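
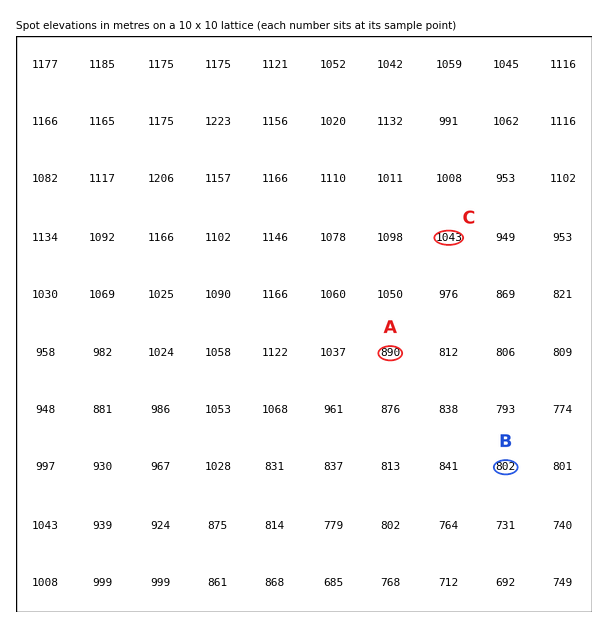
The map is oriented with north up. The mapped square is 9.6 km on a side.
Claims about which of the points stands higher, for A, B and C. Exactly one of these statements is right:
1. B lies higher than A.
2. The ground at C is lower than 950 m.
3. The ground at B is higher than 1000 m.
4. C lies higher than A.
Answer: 4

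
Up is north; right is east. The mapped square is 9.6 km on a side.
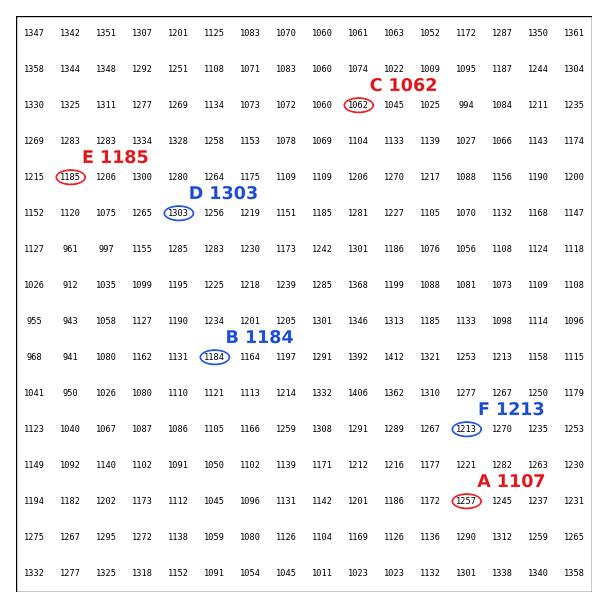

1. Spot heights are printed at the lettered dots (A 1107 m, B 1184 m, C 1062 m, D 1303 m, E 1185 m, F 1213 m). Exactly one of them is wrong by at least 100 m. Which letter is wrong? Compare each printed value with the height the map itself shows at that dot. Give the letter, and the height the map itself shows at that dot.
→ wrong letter A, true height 1257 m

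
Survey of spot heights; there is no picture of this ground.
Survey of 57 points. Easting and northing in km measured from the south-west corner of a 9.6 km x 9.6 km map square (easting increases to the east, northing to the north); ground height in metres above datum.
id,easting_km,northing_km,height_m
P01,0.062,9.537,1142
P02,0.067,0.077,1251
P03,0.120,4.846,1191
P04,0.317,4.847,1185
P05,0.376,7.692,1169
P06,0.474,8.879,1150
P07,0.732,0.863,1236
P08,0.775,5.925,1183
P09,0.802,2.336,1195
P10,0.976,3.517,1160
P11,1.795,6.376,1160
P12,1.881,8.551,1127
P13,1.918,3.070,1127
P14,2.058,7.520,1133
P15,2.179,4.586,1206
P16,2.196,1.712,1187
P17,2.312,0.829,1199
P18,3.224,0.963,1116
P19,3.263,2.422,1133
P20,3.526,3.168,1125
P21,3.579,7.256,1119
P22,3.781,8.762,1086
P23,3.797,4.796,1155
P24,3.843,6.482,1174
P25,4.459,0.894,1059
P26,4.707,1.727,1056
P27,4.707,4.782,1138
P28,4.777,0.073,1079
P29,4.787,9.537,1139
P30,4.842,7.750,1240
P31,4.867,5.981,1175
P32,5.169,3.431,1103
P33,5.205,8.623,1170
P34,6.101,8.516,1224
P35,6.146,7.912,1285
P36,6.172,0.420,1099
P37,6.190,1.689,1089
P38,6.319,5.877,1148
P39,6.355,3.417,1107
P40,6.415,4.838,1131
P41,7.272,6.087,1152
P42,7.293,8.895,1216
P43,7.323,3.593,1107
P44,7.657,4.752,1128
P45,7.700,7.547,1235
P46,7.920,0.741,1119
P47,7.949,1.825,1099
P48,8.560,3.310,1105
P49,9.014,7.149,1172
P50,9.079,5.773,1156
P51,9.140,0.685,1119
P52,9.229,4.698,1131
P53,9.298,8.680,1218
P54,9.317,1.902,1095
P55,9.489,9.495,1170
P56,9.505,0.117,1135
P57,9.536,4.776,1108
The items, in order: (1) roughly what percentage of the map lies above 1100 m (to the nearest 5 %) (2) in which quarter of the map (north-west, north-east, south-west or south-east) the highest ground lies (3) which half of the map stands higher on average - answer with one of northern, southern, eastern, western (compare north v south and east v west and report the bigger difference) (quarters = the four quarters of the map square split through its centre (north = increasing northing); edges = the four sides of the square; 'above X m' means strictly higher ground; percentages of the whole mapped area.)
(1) Roughly 85 % of the ground is higher than 1100 m.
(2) The highest point lies in the north-east quarter of the map.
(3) On average the northern half of the map is the higher ground.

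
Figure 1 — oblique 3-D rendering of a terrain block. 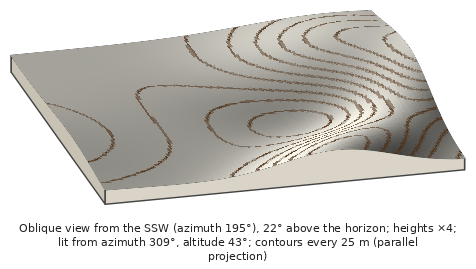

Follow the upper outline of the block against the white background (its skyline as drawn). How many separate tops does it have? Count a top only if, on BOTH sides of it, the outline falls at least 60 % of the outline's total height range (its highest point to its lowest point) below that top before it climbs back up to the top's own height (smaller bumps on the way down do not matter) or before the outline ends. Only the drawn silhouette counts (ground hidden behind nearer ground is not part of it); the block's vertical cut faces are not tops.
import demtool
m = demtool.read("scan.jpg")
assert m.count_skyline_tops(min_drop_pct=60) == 0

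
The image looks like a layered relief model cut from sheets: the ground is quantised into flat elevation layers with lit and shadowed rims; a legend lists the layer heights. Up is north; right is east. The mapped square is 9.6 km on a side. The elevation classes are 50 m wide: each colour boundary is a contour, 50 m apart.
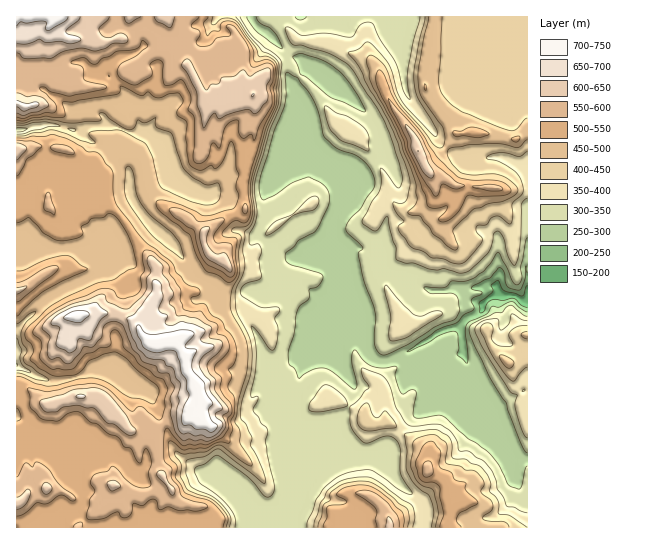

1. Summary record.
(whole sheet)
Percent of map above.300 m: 87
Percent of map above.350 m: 70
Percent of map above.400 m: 60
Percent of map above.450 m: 49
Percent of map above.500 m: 36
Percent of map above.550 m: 20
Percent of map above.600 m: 9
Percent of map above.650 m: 4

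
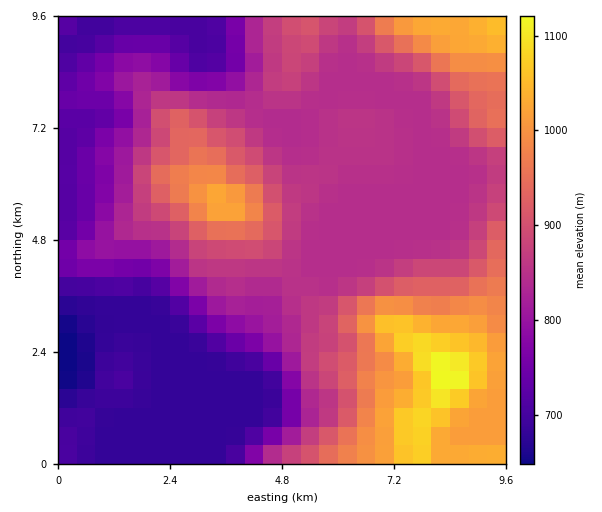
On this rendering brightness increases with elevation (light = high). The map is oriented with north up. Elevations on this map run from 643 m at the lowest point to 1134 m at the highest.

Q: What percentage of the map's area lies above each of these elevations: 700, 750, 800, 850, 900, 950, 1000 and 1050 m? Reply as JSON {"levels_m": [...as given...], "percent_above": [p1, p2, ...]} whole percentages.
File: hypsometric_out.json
{"levels_m": [700, 750, 800, 850, 900, 950, 1000, 1050], "percent_above": [85, 75, 68, 47, 28, 19, 13, 4]}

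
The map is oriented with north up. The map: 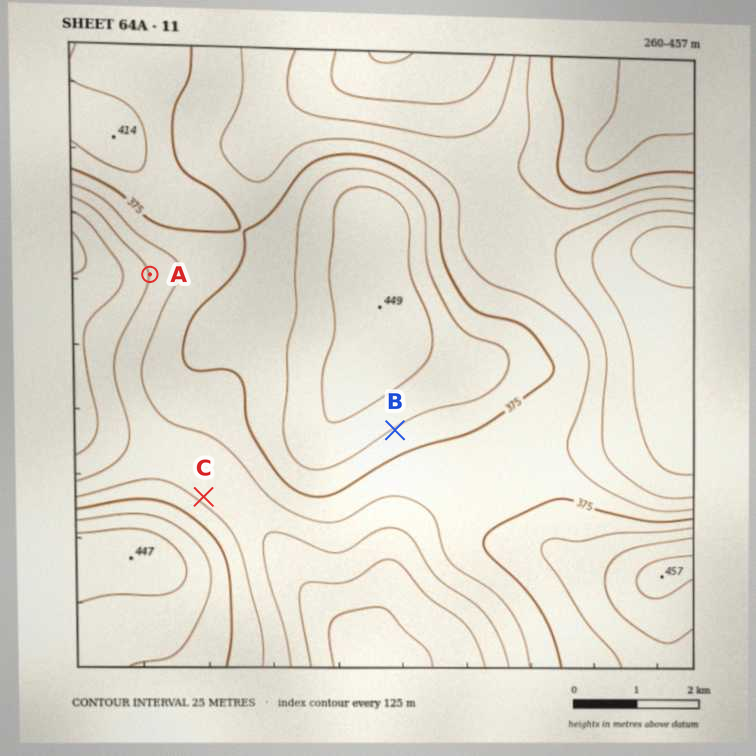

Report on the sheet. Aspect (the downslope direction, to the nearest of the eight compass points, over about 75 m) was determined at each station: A W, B SE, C NE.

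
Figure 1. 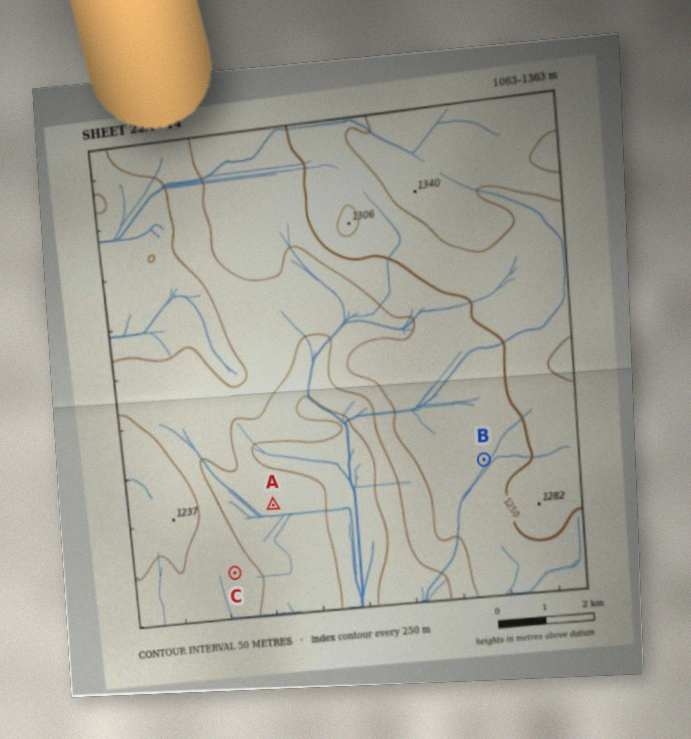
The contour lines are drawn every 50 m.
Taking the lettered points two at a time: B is above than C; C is above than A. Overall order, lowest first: A C B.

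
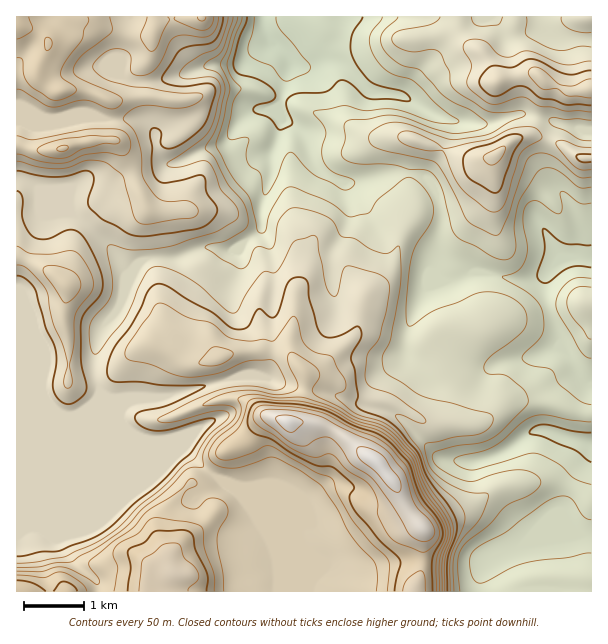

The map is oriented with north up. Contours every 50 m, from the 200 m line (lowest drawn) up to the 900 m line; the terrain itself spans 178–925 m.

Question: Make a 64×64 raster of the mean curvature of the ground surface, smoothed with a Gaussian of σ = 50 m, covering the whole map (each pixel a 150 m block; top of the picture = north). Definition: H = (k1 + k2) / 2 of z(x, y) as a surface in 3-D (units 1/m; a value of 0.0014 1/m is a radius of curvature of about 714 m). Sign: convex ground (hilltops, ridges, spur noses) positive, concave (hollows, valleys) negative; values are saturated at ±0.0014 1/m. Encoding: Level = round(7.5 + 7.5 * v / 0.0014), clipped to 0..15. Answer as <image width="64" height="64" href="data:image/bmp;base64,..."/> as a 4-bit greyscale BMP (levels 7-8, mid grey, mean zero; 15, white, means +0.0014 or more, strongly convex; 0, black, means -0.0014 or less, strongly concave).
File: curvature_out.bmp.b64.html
<image width="64" height="64" href="data:image/bmp;base64,Qk12CAAAAAAAAHYAAAAoAAAAQAAAAEAAAAABAAQAAAAAAAAIAAATCwAAEwsAABAAAAAAAAAAAAAAABEREQAiIiIAMzMzAERERABVVVUAZmZmAHd3dwCIiIgAmZmZAKqqqgC7u7sAzMzMAN3d3QDu7u4A////AN24nvxDd4qXdmaIVXeId3d3iIh2V73NxzNniZh3d3d33ajvpBR2eqeKrNtlZ4h3d3d3d3ZWq87IMlZ3iZmZmZl3aOtDeXRZqIqcyFV3iHd3d3d3dlaInschVnZ3iZmYiBI1dXzbhnu5iXqVVniId3d3d3ZlNGVsthBGd3Zmd3d4NEMTiavNy4mrmHVWeId3d3d3ZmVXhmq3ICVnd3d3d3dohUMyR77IeavKdWd4h3d3eHdmZ5unnf1xJFZ3d3d3d3d3d2MASJibmcyWVnh3d3eHdmZouonf/6VmVmd3d3d3d3d3d3MDebp3iJl2d2d3d3dlV4mnad/8dpmHZnd3d3h3d3eHd0Fa23VUWrmGd3d3dmRZu4WM38dGmZdmZmd3eYiHiHd3dBa9plVa2nZ3d3d2VI3IVr3KhEeZl3d2VmaKd3h3h3d3QEnchmiXV3d3d2VYvHNJ3adEaJmpiJhmZ4p3d3h3d3d2AY3JmVR3d3d1VHmFIo3+lTV3ebuqupiImXd4eId3d3dxGP62NFZmZlRGVERGv/6ENWZXq7uqqZiId3eId3d3d3cSz3E2dmZlQ1lkiZrs34IUVEV4mZmJiHd3d3h3d3eHd3FHWuyXZkNFrHWczvy+sgEiIjRoiIiIhnd3d3d3d3d3dxGf/8qVI4zaZYve7amQA0REMiWJmIiGd3d3d3d3d3d3cEv+upQn7qdHzt3MkwGJd4iGMliHZVR3d3d3d3d1QyJEBr3IZWz6eIz/zMpgCLqqvLpzJFQzRXd3d3d3d1e9yUAAFYqqz+vO/9h5lgCKqqu7u6dCI1eKd3d3d3d3fN7//GAACf/////7chEQGLqZmZmauoZoq7x3d1Zld3dmVFjv/5QX/+y7mYUgAkermHd3d4mqqrzLmXd1fKdXd3ZUISWv//7aVEQgACWKu6hmZ3dmeJmJmZh2d3SuyWZ2VVVTEABImHMABFJHuWaIdmZmd3Z4mIiHd2V3dJ7IV5h3eIh2MAAAAAJZuZq5RFZ3dneIh3mYiId2Znd0bbY3qod3ib3LlRI0Nq3KqIllVmd3eIiHZ4h3iYZod3RdtTWrmHeJqrztl3ho3aiYZ4ZmZneIh3dVVVZ4hmh3dE3FNIu5mZmHeL3cy3nJZoqGZlVVeIh3eIZlVVZlandybtU0aruqiHeJqaqqaLdVaLqZh1aZh3eImIh3ZmSNd1SfxTRWmrl4iIumZmhpuGZWiqqoVYmIiImZmZmGRYx3Rr+kNERpqImIm6VFiVe5dmVpmJdUeamYiJmZmYVHmXc3zoREVFiZqYiahDapNrp3ZWiYmWRYqpiIiJmpdFmpdki7llVUR5uoh4dkR6g2und1aamqdEaJiImZmqlle8p1Z4upiGU2q5h3dlVnuUa6d2VpuZqFRWZ4mZmqmGWc22NGrcu6dUaqmHZmZmeqVrqHVXmqm6VFZmaJmYh2VYvLI2rcu7lkZJqYdnd3ZotnuqhWeJmbtkZ3ZWZlREVVaahIzsmamFV1iqh4iIh1emeZmFaIiIm2RneHVTRnZVVWdZvLmJmHVnVWVGmqmXWKZ5iIZ5mHeLdFd3dlaKqGZmVVuYd4mXZGdUQzNHhTNKpXmIhnmXZnuFV3d2eKu5dndmemVWipZEZ3iHhjIkQ0qEiYiXaId2eqZWaId4q6h2Z3eJVWaJhUZ4iHeHd2iGRTWqiKpmiHZ6qGVoh3iqh2VYh4hmZ3hmeImpiIiqmIq1B6maqoV4ZnmqhViYial1RGmXiGZ3dmeZiKyqqsypnNQpqZmZlWhniJqmR5mZqXQki4eJZ3d3iIh3rKmqu6q9sxipmIiFZ3iIiaZHiIm7Yia6Z3p3d3eJh2a8h4mZiauEJqqHeHV3iIiJlUaIeMtjSbdHeXd3d3iGaMtmiZhnh2c0qod3ZWeIiJl0Npl523ZodEl2VVRVVnZpuFaImqlkWGOZh3ZUVWZ4iFNJuorKZmZTWXM0REM0Z3inRGec2VRohIqHVVZlVFVlMnq5mrl2VURqc2iIhiJGiagxI2vnNWd0ioZXmZh2VVREiZmaunRFRZ/Yzv/6ZlaaqEZiBKZXd1OLhWmqqpiHd5iavO3sY0VY//3e///uu+yGW9piMkiIdHuFeIiZmZq9/8q8y/+3Z67oalRXq+///HRIrMqDJ5qmamVmZ4mqvP/slmZUj//Lq3EVNCECRmeHVVZ4vccUirhWRWaJqqu963VCEQAWm7hEIkd3ZmVDESM0ZlV72TNXhkR4maupiruFIRIiMxEiVBIzV2NEEjJJlkVnd2jJM1Q1WMupiXVXhkETVlV5dTJFNoWDJr2VWO/rq73u3NkyVndryod4dDRDI1eId4unU3p72bN6z/7e65iszLvf/nac7GeXZnmFRENFeJmZnNlkjazt9byJuphkREQyI2r/hrynRXZmiWVmZlaImavP+4evy5r1vHZTNEVniGMhA4xRVlZVZmeXVniId5mHZ4vbm/+4Z7SLiIQkV3acuGZBBCA1aHVmZ3Z3d4mXeIZVaJd7/HVWhVqomFRFZGrIZ4dpcUd4dnh3d4d4iZh2d3iqZFmmRFZ3N8mamGRVathVZ62TNnZniHeHd4m7qYd3rOpDaGRFZmlnyomqmImbyFVozIMmZXiHiHd4m97LqYiZmFRmVWZlTKmHd4mph3rJd437lTVXmHeJh3d5u5mJmIVWZ5dnd3d6dUaImpdlWKmb3/y8hEiYiJl2ZUNFRVZolVZouXeIrO"/>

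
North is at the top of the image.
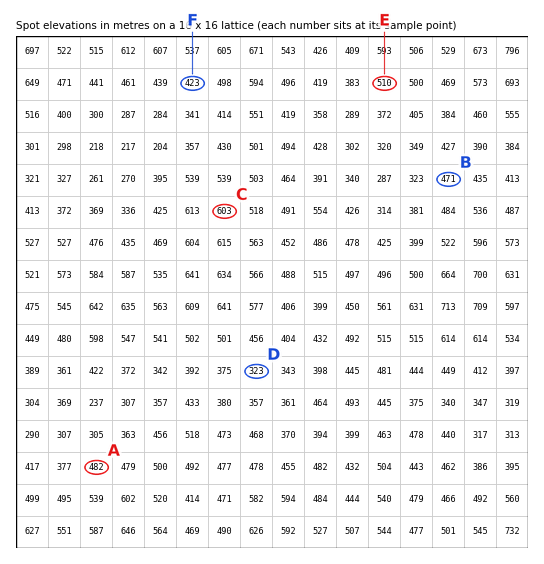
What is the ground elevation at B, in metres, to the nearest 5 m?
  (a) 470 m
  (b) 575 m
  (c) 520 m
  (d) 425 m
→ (a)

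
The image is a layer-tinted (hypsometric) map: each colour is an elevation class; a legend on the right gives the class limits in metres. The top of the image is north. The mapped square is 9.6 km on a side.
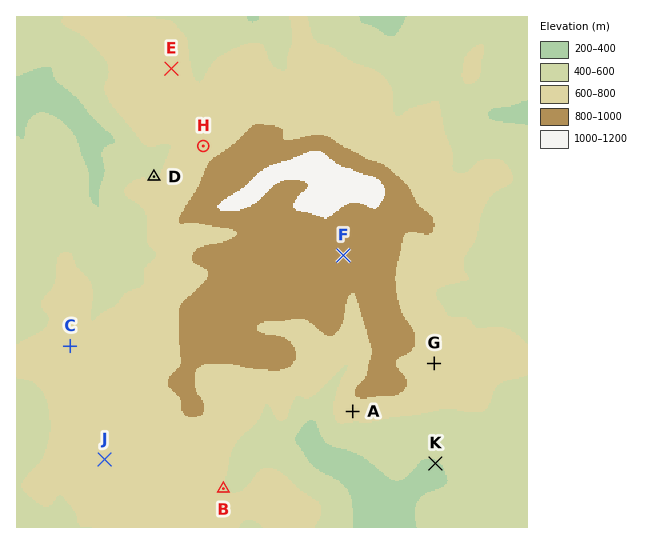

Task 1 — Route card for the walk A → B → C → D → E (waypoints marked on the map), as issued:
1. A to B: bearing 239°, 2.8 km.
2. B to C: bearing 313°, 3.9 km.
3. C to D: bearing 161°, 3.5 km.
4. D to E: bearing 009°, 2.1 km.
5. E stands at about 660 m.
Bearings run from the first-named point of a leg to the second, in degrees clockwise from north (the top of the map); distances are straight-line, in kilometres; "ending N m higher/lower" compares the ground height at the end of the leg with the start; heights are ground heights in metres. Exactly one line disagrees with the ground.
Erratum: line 3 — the bearing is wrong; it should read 26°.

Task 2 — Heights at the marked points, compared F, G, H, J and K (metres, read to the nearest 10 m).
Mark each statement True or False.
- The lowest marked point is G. False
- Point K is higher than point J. False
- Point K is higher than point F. False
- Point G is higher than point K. True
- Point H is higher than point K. True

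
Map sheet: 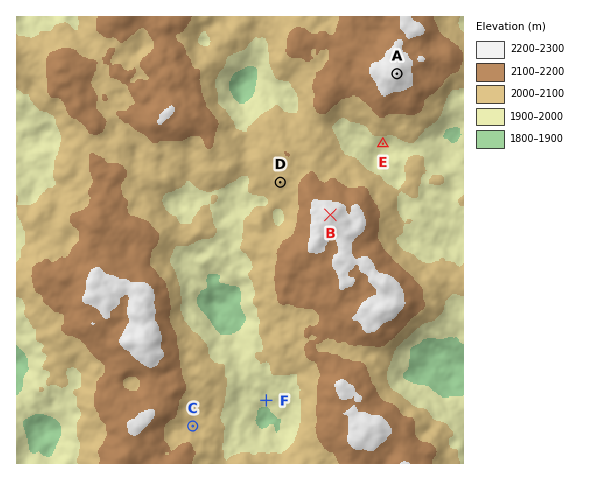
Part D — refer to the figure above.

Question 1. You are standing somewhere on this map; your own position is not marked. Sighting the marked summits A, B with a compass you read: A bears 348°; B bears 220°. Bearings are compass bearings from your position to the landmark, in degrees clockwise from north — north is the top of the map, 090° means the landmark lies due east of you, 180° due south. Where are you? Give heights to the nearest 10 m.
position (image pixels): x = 407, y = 123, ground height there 2060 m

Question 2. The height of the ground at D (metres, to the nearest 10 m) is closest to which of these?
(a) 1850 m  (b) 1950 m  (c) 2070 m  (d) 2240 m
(c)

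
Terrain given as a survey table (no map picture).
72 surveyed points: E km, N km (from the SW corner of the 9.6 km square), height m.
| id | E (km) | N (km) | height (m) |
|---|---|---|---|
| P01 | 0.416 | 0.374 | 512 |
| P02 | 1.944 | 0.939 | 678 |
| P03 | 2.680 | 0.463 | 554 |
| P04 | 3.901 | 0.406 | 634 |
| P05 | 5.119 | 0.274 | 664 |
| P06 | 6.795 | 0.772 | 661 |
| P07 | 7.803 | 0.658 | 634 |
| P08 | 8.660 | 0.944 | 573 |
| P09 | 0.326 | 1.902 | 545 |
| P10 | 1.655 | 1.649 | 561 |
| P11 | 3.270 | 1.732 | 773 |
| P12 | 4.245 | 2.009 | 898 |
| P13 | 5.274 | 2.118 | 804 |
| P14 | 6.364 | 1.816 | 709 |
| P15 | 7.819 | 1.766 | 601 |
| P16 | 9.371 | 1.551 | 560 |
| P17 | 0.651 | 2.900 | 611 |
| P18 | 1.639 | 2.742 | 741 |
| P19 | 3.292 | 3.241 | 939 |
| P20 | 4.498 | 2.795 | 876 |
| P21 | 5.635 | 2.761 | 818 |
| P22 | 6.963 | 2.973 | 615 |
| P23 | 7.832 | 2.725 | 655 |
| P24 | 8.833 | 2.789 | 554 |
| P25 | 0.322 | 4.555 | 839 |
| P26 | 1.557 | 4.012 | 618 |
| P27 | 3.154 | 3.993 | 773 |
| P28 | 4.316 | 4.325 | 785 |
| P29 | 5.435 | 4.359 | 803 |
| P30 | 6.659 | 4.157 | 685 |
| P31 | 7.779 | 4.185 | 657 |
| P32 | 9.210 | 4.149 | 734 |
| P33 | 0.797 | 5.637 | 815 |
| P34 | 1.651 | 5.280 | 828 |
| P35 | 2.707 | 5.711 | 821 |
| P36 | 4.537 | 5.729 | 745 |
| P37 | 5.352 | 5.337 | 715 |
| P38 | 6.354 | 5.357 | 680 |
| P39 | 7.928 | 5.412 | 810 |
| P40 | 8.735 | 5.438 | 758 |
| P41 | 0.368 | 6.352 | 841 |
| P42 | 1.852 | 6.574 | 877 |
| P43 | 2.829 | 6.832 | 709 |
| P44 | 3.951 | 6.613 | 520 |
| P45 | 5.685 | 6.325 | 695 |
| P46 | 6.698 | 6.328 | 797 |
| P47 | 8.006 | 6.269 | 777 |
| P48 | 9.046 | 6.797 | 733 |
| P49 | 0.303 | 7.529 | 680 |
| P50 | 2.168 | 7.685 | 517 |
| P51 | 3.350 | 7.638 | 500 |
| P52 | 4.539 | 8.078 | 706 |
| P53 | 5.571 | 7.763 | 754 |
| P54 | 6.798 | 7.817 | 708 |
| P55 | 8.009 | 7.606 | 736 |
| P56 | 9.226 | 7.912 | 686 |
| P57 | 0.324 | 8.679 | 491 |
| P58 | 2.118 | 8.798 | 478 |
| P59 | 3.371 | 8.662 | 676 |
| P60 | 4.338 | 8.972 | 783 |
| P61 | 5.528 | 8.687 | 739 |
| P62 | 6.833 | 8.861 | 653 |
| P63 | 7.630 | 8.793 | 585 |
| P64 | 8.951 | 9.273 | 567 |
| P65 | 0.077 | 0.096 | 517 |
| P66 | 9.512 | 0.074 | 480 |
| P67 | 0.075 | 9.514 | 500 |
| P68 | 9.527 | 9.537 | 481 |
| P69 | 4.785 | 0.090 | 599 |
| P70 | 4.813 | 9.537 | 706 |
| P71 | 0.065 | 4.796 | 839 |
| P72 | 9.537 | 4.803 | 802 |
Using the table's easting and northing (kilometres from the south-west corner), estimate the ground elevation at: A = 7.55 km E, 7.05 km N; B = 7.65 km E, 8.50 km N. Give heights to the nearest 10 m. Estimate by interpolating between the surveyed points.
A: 810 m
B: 600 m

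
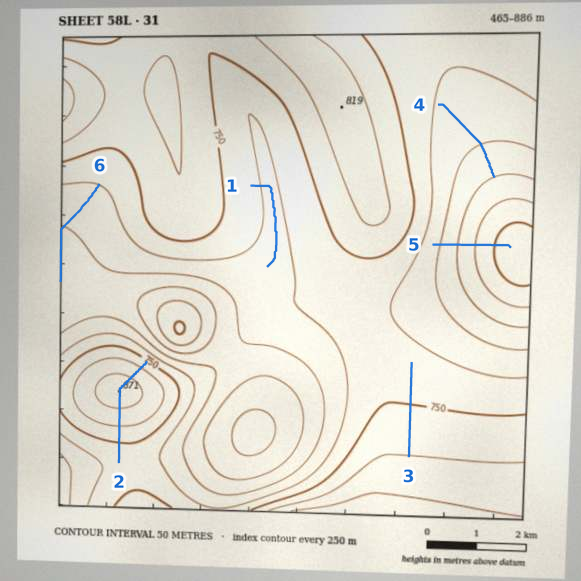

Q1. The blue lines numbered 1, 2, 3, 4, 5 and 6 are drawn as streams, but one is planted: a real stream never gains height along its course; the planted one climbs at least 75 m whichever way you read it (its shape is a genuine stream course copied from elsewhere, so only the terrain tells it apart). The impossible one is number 2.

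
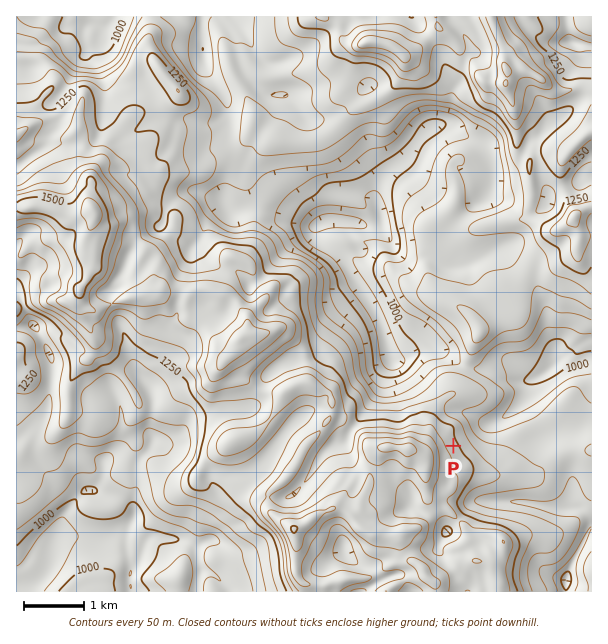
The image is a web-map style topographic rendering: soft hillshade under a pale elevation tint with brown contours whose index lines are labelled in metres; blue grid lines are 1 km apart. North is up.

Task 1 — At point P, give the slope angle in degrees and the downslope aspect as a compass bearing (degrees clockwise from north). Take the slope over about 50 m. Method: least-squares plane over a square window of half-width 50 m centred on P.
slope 14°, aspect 59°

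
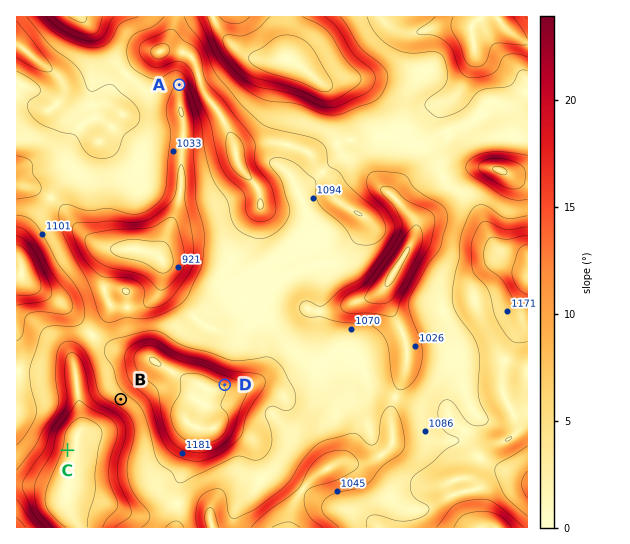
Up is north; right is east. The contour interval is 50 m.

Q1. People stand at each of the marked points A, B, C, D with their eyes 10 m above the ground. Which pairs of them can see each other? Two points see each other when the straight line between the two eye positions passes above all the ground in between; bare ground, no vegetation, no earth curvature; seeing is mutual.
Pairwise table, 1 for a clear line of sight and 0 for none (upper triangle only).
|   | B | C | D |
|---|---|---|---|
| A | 0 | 0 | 1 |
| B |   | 1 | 0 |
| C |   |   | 0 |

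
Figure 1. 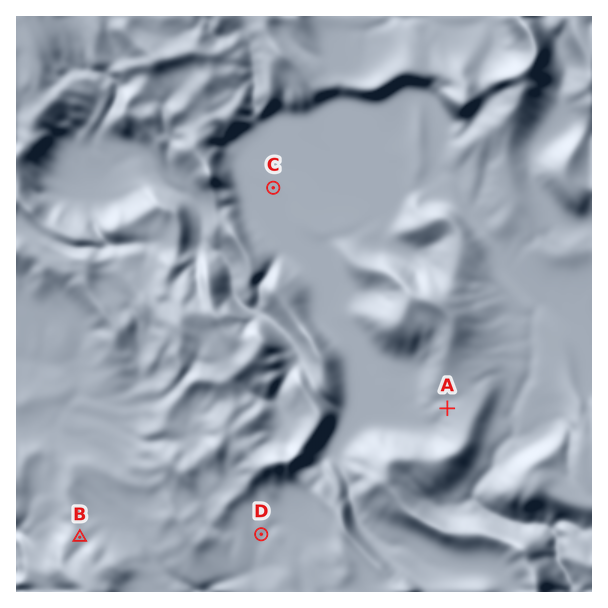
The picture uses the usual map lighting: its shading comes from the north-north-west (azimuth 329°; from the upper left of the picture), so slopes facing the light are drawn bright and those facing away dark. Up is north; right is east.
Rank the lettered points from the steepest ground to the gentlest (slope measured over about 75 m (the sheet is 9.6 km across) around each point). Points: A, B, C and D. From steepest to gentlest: B A D C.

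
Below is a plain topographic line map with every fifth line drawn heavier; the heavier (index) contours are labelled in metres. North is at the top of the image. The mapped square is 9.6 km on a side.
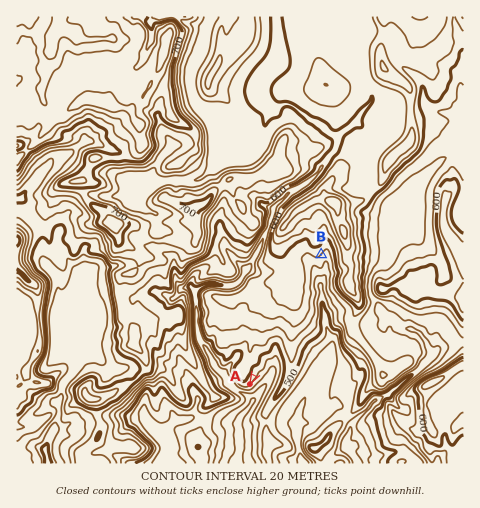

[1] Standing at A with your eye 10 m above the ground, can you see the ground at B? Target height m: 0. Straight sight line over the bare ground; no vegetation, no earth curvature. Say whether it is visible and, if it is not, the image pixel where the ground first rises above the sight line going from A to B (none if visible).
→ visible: false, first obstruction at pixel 278 334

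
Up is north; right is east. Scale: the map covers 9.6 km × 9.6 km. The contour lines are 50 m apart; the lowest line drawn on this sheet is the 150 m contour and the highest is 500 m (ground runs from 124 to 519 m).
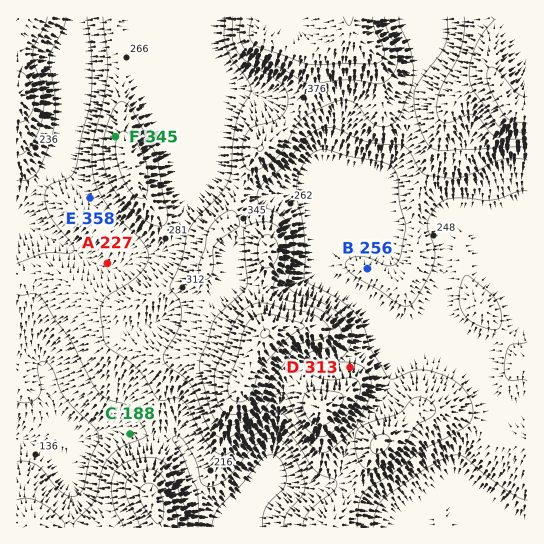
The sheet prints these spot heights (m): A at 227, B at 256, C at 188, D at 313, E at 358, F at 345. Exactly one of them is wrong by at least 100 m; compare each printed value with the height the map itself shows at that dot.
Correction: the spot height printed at E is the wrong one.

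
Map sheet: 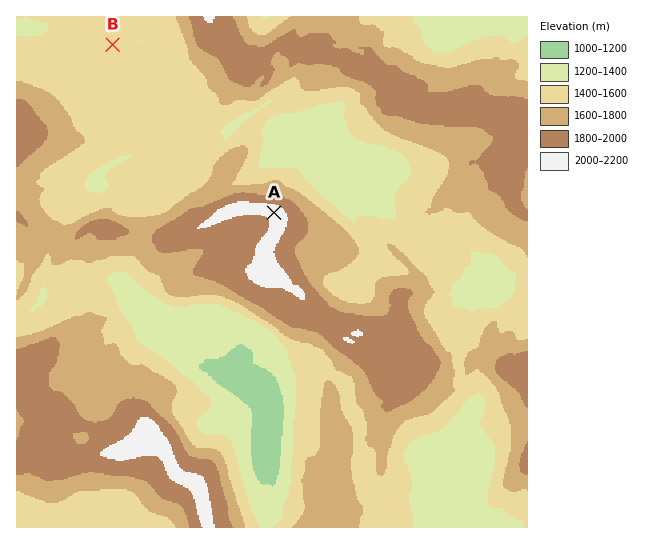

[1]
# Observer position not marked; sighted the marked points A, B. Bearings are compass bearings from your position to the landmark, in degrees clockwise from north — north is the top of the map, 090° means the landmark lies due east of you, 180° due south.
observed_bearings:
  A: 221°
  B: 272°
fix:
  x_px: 411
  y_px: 55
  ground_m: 1600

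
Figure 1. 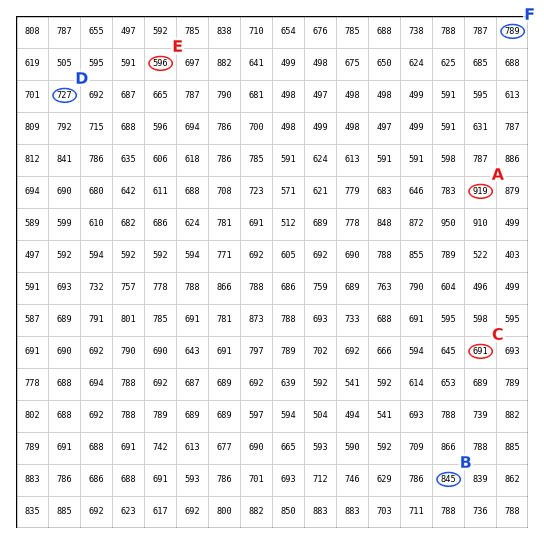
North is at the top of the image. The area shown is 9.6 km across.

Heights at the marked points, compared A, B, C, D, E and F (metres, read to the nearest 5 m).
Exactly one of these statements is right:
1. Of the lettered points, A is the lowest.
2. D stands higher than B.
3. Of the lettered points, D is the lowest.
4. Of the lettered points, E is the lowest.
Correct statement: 4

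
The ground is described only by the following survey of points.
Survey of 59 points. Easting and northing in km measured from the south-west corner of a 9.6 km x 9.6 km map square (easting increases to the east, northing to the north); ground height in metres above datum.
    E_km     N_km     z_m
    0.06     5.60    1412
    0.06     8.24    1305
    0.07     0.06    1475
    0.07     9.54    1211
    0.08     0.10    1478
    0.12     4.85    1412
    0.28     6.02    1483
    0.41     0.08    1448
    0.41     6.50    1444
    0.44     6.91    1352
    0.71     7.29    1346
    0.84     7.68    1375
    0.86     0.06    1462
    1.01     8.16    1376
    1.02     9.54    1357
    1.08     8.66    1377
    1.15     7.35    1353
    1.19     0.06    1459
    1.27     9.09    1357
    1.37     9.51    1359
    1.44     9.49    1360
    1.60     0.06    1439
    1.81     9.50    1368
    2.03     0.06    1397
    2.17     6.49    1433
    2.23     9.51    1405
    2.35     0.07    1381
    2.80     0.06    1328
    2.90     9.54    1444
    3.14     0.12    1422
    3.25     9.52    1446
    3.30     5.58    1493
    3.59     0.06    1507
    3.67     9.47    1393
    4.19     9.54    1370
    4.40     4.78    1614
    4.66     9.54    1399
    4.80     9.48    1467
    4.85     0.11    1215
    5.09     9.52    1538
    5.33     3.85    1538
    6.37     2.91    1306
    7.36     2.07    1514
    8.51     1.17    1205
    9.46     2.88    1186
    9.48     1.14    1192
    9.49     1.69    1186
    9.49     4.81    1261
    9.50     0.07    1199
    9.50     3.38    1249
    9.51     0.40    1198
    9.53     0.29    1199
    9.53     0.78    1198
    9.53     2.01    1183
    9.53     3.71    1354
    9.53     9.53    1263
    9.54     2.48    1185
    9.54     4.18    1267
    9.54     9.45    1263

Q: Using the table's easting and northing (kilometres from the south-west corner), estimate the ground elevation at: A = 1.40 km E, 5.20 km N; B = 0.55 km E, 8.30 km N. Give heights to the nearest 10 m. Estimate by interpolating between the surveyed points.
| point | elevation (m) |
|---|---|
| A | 1420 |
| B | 1400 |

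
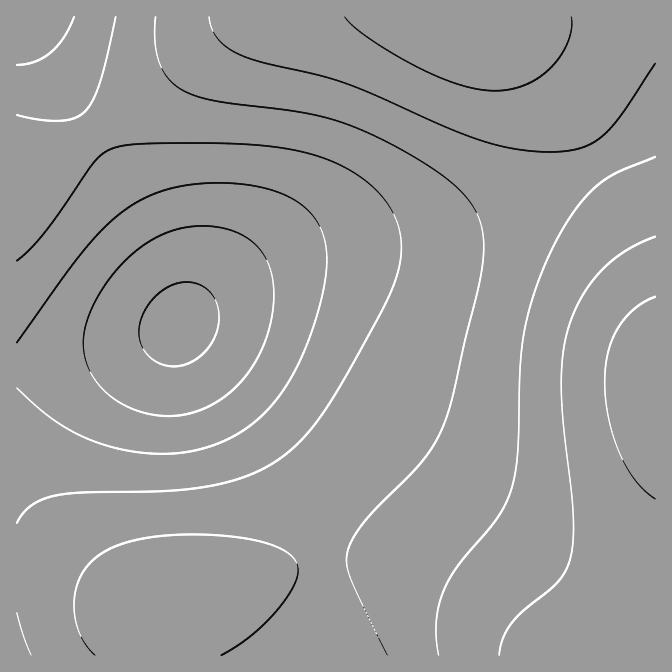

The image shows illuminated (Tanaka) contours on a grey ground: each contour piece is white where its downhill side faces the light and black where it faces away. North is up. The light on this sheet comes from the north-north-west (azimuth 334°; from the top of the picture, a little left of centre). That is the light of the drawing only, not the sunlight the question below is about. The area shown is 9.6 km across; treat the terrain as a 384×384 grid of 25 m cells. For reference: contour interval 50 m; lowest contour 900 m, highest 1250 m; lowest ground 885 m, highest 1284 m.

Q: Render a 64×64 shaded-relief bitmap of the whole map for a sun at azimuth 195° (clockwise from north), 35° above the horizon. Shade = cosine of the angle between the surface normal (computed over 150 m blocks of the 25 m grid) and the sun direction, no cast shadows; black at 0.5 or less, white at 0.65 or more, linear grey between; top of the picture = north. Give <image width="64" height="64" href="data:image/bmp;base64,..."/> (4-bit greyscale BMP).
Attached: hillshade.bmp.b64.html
<image width="64" height="64" href="data:image/bmp;base64,Qk12CAAAAAAAAHYAAAAoAAAAQAAAAEAAAAABAAQAAAAAAAAIAAATCwAAEwsAABAAAAAAAAAAAAAAABEREQAiIiIAMzMzAERERABVVVUAZmZmAHd3dwCIiIgAmZmZAKqqqgC7u7sAzMzMAN3d3QDu7u4A////ALu7u7u7u7u7u7u7u7u7u7u7u7qqqZmYiHd3dmZmZmd3u6qqqqqqqqqqqqqqqqqru7u6qqqZmYiHd3d2ZmZnd3eqqqqqqqmZmZmZmZmqqqqqqqqqmZmIiHd3ZmZmZ3d3d6qpmZmZmZmIiIiJmZmZmqqqqpmZmIh3d2ZmZmZ3d3eIqZmZmIiIiIiIiIiIiJmZmZmZmZiIh3d2ZmZmZ3d3iIiZmYiIh3d3d3d3d3eIiImZmZmYiId3dmZmZmZnd3iIiZmIiHd3dmZmZmZmd3eIiIiZmIiId3dmZmZmZnd3iIiZmIh3d2ZmZVVVVmZmd3eIiIiIiId3dmZmZmZmd3iIiZmIh3dmZVVVVVVVVWZmd3eIiIiHd3dmZmZmZmd3eIiZmYh3ZmVVVERERERVVWZnd3eIiHd3dmZmZmZmZ3eIiZmah3ZmVVREQzMzRERVVmZ3d3d3d3dmZmZmZmZneIiZmap3ZmVURDMzMzMzREVVZmd3d3d3dmZmZmZmZnd4iJmaqnZmVURDMzIiIjMzRFVWZnd3d3d2ZmZmZmZnd4iJmaqqdmVURDMyIiIiIjM0RVVmZ3d3d2ZmZmZmZmd3iJmaqqpmVURDMiIhEREiIzNEVWZmZ3d2ZmZmZmZmd3iImZqqqmVVRDMiIRERERIiM0RVVmZmd3ZmZmZmZmd3iImZqqqqZVRDMiIRERERESIzNEVVZmZmZmZmZmZnd3iImZmqqqpVREMyIREQAAERIiM0RVVmZmZmZmZmZ3d3iImZmqqqqlVEMyIhEQAAABESIzRFVWZmZmZnd3d3d3iIiZmqqqqqVUQzIhEQAAAAERIjNERVZmZmZnd3d3d3iIiZmaqqqqpURDMiERAAAAAREiM0RFVmZmZnd3d3d3iIiZmZqqqqqlREMyIREAAAABESIzREVWZmZmd3d3d3eIiJmZqqqqqqVEQzIhERAAABESIjNEVVZmZmZ3d3d3eIiJmZmqqqqqlVRDMiIREQARESIjM0RVVmZmZnd3d3eIiImZmZqqqpmVVEMzIiERERESIjM0RFVWZmZmd3d3d4iIiZmZmZmZmZVVRDMiIhEREiIjM0RFVVZmZmZ3d3d3iIiJmZmZmZmZllVEQzMiIiIiIzM0RFVVZmZmZnd3d3iIiImZmZmZmZiGZVREMzMiIiMzNERFVVZmZmZmd3d3eIiIiZmZmZmYiIZmVUREMzMzM0RERVVVZmZmZmZ3d3d4iIiImZmYiIiId3ZlVURERERERFVVVWZmZmZmZnd3d3eIiIiIiIiIh3d3d2ZlVVVVVVVVVmZmZmZmZmZmd3d3d4iIiIiIiId3d2iHd2ZmZlZmZmZmZnd3d3ZmZmZ3d3d3eIiIiIh3d3ZmaYiHd3dmZnd3d3d3d3d3d3ZmZmd3d3d4iIiId3d2ZmVZmIiId3d3eIiIiIiIh3d3d3Zmd3d3d3d4h3d3dmZlVVqZmIiIiIiImZmZmIiIh3d3d3d3d3d3d3d3d3dmZlVUSqmZmZmZmZmZmZmZmYiIh3d3d3d3d3d3d3d3dmZVVURKqpmZmZmaqqqqqqqZmYiId3d3d3d3d3d3d3dmZlVUREqqqpmaqqqqu7u7qqqZmIiHd3d3d3d3iId3d2ZlVURESqqqqqqqq7u7u7u7qqmZiIiHd3d3iIiIiHd3ZmVVREM6qqqqqqu7u8zMy7u6qpmZiIiIiIiIiIiIh3dmZVREQzqqqqqqu7vMzMzMy7u6qpmYiIiIiIiIiIiHd2ZlVERDOqqqqqq7vMzMzMzMy7uqqZmZiIiImZmYiIh3dmVVREM5mZqqq7u8zN3d3czMu7qqmZmZmZmZmZmYiId2ZVVERDmZmaqqu8zM3d3d3MzLu6qqqZmZmZmZmZmYh3dmVVRESZmZmqq7zM3d3d3d3My7u6qqqqqqqqqqmZmId2ZlVERIiImZqru8zd3d3d3dzMy7u7u7u7u7qqqqmZiHdmZVVEd4iJmaq7zN3d3t3d3dzMzLu7u7u7u7u6qpmYh3ZmVVRnd4iJqrvM3d3u7u3d3dzMzMzMzMzMy7u6qpmId2ZlVVZmd4maq7zN3e7u7u3d3d3d3d3dzMzMy7uqqZiHd2ZlVVZniJmrvM3d7u7u7u7t3d3d3d3d3dzMy7qqmYh3dmZEVWZ4iaq8zd3u7u7u7u7u7u7u7u3d3dzMu6qZmId3ZjRFVneJqrvM3d7u7u7u7u7u7u7u7u3d3cy7uqmYiHd3M0RWZ4mau8zd3u7u7u7u7u7u7u7u7t3dzLu6qZmIh3cjNFVniJqrzN3d7u7u7u7u7u7u7u7u3d3Mu7qqmYiIdyM0VWeImqu8zd3e7u7u7u7u7u7u7u7d3My7uqqZmIiHIzRFZ3iZq7zM3d3u7u7u7u7u7u7u3d3MzLuqqpmYiIgiNEVneJmqu8zN3d3u7u7u7u7u7t3d3My7u6qpmZiIiCM0RWZ4iaq7zMzd3d3e7u7u7u3d3dzMy7uqqpmZmIiIIzRVZniJmqu7zMzd3d3d3d3d3d3MzMu7qqqZmZmIiIgjRFVmeImaqru7zMzMzd3d3d3MzMu7u6qpmZmZiIiIiDNEVWd4iZmqq7u7vMzMzMzMzMu7u6qqmZmYiIiIiIiINEVWZ3iImZqqqqu7u7u7u7u7u6qqmZmIiIiIiIiIiIhEVWZnd4iJmZmaqqqqqqqqqqqpmZiIh3d3d3d3d4iIiEVVZnd3iIiZmZmaqqqqqqqqqZmYiId3dmZmZ3d3eIiI"/>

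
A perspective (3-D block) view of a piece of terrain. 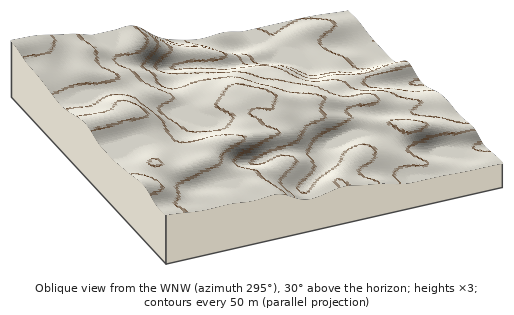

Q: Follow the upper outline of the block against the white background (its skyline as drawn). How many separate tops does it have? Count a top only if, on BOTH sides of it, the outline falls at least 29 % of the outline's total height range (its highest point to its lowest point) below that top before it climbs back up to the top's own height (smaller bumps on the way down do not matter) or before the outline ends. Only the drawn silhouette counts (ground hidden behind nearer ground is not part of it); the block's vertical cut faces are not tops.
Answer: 0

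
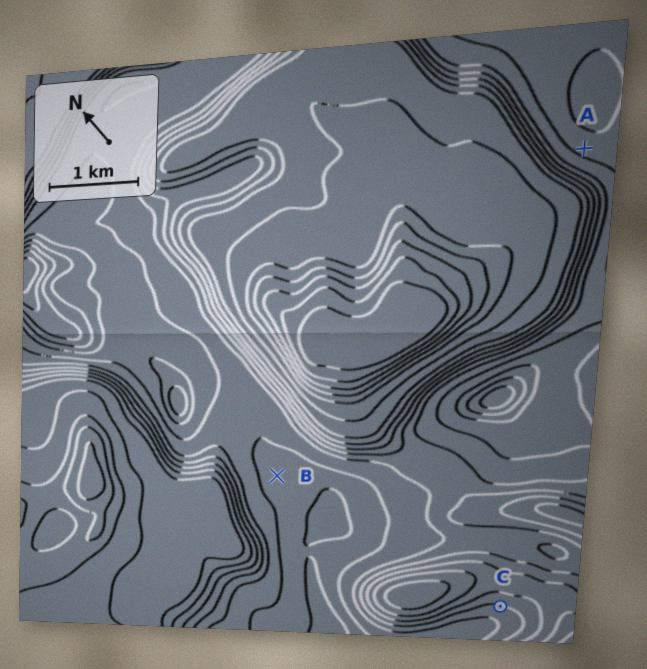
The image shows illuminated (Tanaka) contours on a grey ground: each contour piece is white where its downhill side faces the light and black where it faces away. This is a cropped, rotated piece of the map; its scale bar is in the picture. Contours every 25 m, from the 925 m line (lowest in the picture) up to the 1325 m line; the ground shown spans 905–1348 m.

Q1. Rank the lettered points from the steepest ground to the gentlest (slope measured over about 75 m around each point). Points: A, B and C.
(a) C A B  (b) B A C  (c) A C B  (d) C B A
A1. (a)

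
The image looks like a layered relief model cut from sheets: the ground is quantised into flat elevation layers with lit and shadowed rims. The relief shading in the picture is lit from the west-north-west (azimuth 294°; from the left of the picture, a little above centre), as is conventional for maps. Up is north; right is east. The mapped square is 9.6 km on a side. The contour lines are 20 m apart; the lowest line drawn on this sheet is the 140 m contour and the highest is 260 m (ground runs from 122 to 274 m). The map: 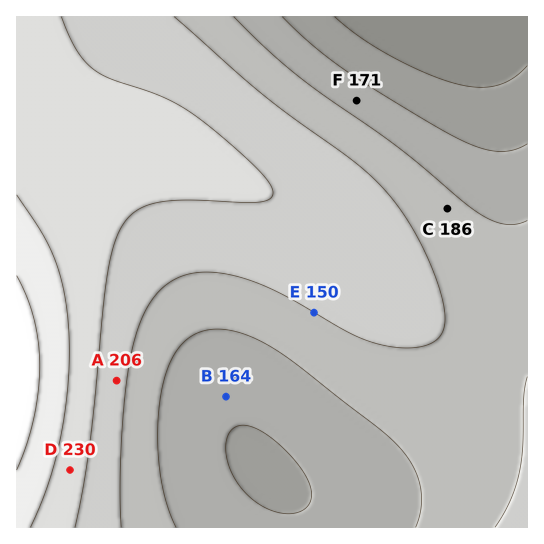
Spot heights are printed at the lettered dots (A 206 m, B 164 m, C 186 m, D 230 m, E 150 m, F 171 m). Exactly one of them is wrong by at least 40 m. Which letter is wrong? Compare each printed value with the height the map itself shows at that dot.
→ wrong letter E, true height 200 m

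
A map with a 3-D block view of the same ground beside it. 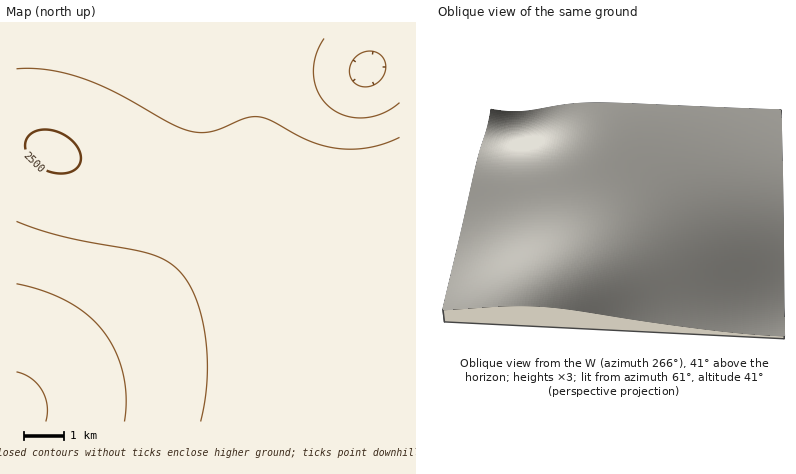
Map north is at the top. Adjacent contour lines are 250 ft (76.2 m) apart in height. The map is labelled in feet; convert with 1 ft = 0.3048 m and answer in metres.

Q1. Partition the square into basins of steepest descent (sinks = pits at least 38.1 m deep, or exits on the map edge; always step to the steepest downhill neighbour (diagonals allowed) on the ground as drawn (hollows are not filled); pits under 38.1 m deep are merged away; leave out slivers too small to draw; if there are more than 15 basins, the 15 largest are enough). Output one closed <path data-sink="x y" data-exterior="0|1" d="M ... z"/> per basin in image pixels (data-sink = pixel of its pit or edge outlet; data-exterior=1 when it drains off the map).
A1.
<path data-sink="16 410" data-exterior="1" d="M26 144l-10 0 0 278 382 0 2-191-16 5-34 0-50-7-60-13-110-32-44-17-40-19z"/><path data-sink="368 70" data-exterior="0" d="M400 38l-384 0 0 106 30 4 40 19 44 17 110 32 100 19 44 1 10-2 6-4z"/>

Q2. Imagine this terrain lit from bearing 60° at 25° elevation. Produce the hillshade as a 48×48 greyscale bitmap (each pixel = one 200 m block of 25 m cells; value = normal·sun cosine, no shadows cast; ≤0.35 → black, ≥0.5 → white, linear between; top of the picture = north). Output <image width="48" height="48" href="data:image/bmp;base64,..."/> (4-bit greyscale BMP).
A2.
<image width="48" height="48" href="data:image/bmp;base64,Qk32BAAAAAAAAHYAAAAoAAAAMAAAADAAAAABAAQAAAAAAIAEAAATCwAAEwsAABAAAAAAAAAAAAAAABEREQAiIiIAMzMzAERERABVVVUAZmZmAHd3dwCIiIgAmZmZAKqqqgC7u7sAzMzMAN3d3QDu7u4A////AHZmVVRERERERERVVVZmZmZ3d3d3d3d3d2ZmVVRERERERERVVVZmZmZ3d3d3d3d3d2ZlVURERERERERVVVZmZmZ3d3d3d3d3d2ZVVURERERERERVVVVmZmZnd3d3d3d3d2ZVVERERERERERVVVVmZmZnd3d3d3d3d2VVVEREQzRERERVVVVmZmZnd3d3d3d3d2VVREREMzRERERVVVVmZmZmd3d3d3d3d1VVREREMzRERERVVVVmZmZmd3d3d3d3d1VVREREM0RERERVVVVmZmZmd3d3d3d3d1VUREREM0RERERVVVVmZmZmd3d3d3d3d1VUREREREREREVVVVZmZmZmZ3d3d3d3d1VUREREREREREVVVVZmZmZmZ3d3d3d3d1VURERERERERFVVVVZmZmZmZ3d3d3d3d1VERERERERERFVVVWZmZmZmZ3d3d3d3d1VERERERERERVVVVWZmZmZmZ3d3d3d3d1VEREREREREVVVVVmZmZmZmZnd3d3d3d1RERERERERFVVVVZmZmZmZmZnd3d3d3d0RERERERERVVVVWZmZmZmZmZnd3d3d3d0RERERERERVVVVmZmZmZmZmZnd3d3d3d0REREREREVVVWZmZmZmZmZmZnd3d3d3d0RERERERFVVVmZmZmZmZmZmZnd3d3d3d0QzNERERVVWZmZmZmZmZmZmZnd3d3d3dzMzM0REVVVmZmZmZmZmZmZmZnd3d3d3dzMzM0RFVVZmZnd3d3d3ZmZmZ3d3d3d3dzMzNERFVWZnd3d3d3d3d2Zmd3d3d3d3dzMzNERVZmZ3d3d3d3d3d3d3d3d3d3d3dzMzREVWZnd3eId3d3d3d3d3d3d3d3d3dzMzRFVmZ3eIiIiId3d3d3d3d3d3d3d3dzM0RVZnd4iIiIiIh3d3d3d3d3d3d3d3dzNEVWZ3iImZmZiIiHd3d3d3d3d4iIiIiDREVmd4iZmZmZmIiId3d3d3d4iIiIiIiERFZneImZqqmZmYiId3d3d3iIiJmYiIiEVWZ4iZmqqqqpmYiId3d3eIiJmZmZmYiFVmeImaqqqqqpmYiId3d3iImZqqqqmZiFZniJmqu7u6qqmZiId3d4iJmqu7u6qZiGZ4iaqru7u7qqmYiId3eIiZqrzMzLupiHeImqq7u7u7qqmYiId3eIiaq8zd3cupiHiJqqu7u7u7qpmYiId3iImavN3u7cuph4iZqru7y7u6qpmYiId3iImrvN7/7typd4maq7u8u7u6qpmIiId3iImrze///tyodpmqu7u7u7uqqZmIiHd3iImrze///tuYZZmqu7u7u7qqmZiIiHd3iJmrze///suXVJqqu7u7u6qqmZiIh3d3iImrze//7cqGQ6qqu7u7uqqpmYiIh3d3iImrze7u7Ll1Mqqqu7u6qqqZmIiId3d3eImqvN3t26hkIaqqqqqqqqmZmIiHd3d3eImau8zcupdTEaqqqqqqqZmZiIiHd3d3eIiaq7zLqYZCEKqqqqqqmZmYiIh3d3d3d4iZqqu6mHVCEQ=="/>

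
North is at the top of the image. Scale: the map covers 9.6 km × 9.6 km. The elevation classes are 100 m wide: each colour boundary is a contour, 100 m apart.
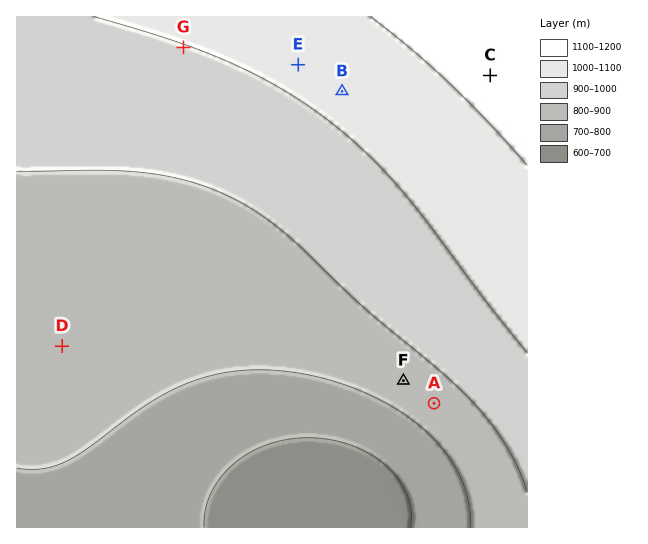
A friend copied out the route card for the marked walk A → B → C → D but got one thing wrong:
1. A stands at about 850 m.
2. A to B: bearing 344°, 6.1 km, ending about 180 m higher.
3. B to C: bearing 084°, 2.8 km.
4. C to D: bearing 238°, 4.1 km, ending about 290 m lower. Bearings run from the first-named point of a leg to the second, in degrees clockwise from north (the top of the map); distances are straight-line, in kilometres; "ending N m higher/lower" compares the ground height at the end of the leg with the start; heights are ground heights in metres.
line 4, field distance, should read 9.5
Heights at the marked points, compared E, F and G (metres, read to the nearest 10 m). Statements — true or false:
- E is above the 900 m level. true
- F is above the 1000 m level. false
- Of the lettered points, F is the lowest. true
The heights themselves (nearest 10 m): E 1030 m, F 850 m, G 1000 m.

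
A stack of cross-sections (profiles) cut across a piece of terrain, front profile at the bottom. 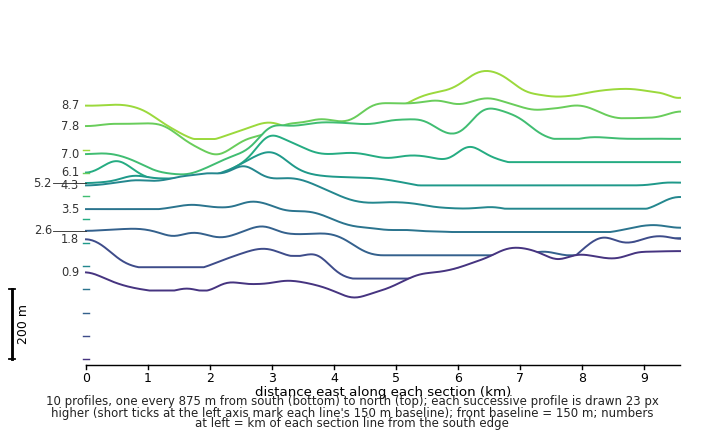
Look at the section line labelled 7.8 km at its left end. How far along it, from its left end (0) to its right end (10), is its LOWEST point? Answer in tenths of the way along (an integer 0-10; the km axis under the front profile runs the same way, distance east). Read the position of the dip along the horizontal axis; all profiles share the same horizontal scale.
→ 2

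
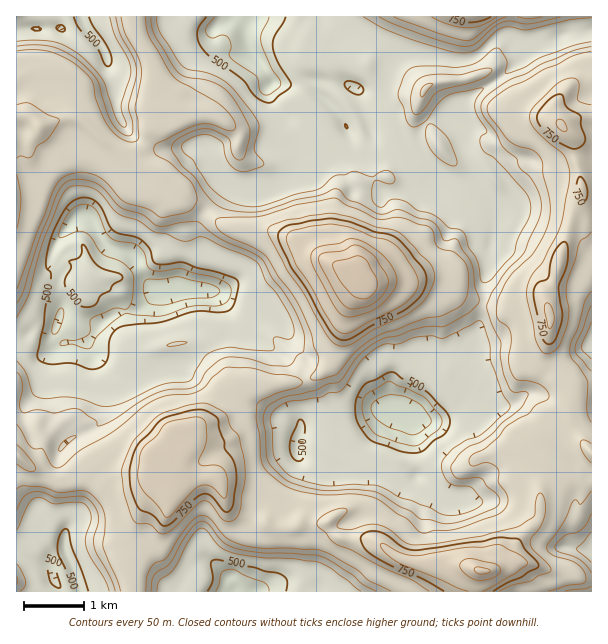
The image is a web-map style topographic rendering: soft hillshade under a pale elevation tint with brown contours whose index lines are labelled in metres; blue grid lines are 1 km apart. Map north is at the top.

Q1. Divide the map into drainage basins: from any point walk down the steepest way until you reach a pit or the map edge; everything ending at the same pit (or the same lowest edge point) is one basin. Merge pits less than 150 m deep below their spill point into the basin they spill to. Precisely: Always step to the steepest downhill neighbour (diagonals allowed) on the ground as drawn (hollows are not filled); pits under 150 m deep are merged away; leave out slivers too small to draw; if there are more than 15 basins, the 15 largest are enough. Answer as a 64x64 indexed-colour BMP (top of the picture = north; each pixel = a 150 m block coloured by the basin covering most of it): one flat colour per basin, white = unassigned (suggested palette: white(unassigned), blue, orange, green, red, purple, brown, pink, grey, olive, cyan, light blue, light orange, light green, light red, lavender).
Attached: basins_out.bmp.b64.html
<image width="64" height="64" href="data:image/bmp;base64,Qk12CAAAAAAAAHYAAAAoAAAAQAAAAEAAAAABAAQAAAAAAAAIAAATCwAAEwsAABAAAAAAAAAA////ALR3HwAOf/8ALKAsACgn1gC9Z5QAS1aMAMJ34wB/f38AIr28AM++FwDox64AeLv/AIrfmACWmP8A1bDFAGZmZmZmZmRERERERERERERERERERERERERCIiIiIiIiZmZmZmZmZEREREREREREREREREREREREREIiIiIiIiJmZmZmZmZkREREREREREREREREREREREREQiIiIiIiImZmZmZmZmREREREREREREREREREREIiIiIiIiIiIiIiZmZmZmZmZEREREREREREREREREREIiIiIiIiIiIiIiJmZmZmZmZkRERERERERERERERERCIiIiIiIiIiIiIiImZmZmZmZmREREREREREREREQiIiIiIiIiIiIiIiIiIiZmZmZmZmZkREREREREQiJERCIiIiIiIiIiIiIiIiIiJmZmZmZmZmRERERERCIiIiIiIiIiIiIiIiIiIiIiIiImZmZmZmZmZERERERCIiIiIiIiIiIiIiIiIiIiIiIiIiZmZmZmZmZmRERERCIiIiIiIiIiIiIiIiIiIiIiIiIiJmZmZmZmZmZmREREIiIiIiIiIiIiIiIiIiIiIiIiIiImZmM2ZmZmZmYiREIiIiIiIiIiIiIiIiIiIiIiIiIiIiZjMzM2YzMzMyIiIiIiIiIiIiIiIiIiIiIiIiIiIiIiJjMzMzMzMzMzMiIiIiIiIiIiIiIiIiIiIiIiIiIiIiIjMzMzMzMzMzMyIiIiIiIiIiIiIiIiIiIiIiIiIiIiIiMzMzMzMzMzMzIiIiIiIiIiIiIiIiIiIiIiIiIiIiIiIzMzMzMzMzMzMiIiIiIiIiIiIiIiIiIiIiIiIiIiIiIjMzMzMzMzMzMzMiIiIiIiIiIiIiIiIiIiIiIiIiIiIiMzMzMzMzMzMzMzMiIiIiIiIiIiIiIiIiIiIiIiIiIiIzMzMzMzMzMzMzMyIiIiIiIiIiIiIiIiIiIiIiIiIiIjMzMzMzMzMzMzMzMiIiIiIiIiIiIiIiIiIiIiIiIiIiMzMzMzMzMzMzMzMzIiIiIiIiIiIiIiIiIiIiIiIiIiIzMzMzMzMzMzMzMzMzMzMzIiIiIiIiIiIiIiIiIiIiIjMzMzMzMzMzMzMzMzMzMzMzIiIiIiIiIiIiIiIiIiIiMzMzMzMzMzMzMzMzMzMzMzMyIiIiIiIiIiIiIiIiIiIzMzMzMzMzMzMzMzMzMzMzMzIiIiIiIiIiIiIiIiIiIjMzMzMzMzMzMzMzMzMzMzMzMyIiIiIiIiIiIiIiIiIiMzMzMzMzMzMzMzMzMzMzMzMzIiIiIiIiIiIiIiIiIiIzMzMzMzMzMzMzMzMzMzMzMzMiIiIiIiIiIiIiIiIiIjMzMzMzMzMzMzMzMzMzMzMzMzIiIiIiIiIiIiIiIiIiMzMzMzMzMzMzMzMzMzMzMzMzMiIiIiIiIiIiIiIiIiIzMzMzMzMzMzMzMzMzMzMzMzMyIiIiIiIiIRERERIiIjMzMzMzMzMzMzMzMzMzMzMzMzMiIiIiIiEREREREiIiMzMzMzMzMzMzMzMzMzMzMzMzMyESIiIiERERERERIiIzMzMzMzMzMzMzMzMzMzMzMzMxEREREREREREREREiIjMzMzMzMzMzMzMzMzMzMzMzMRERERERERERERERESIiMzMzMzMzMzMzMzMzMzMzMzMREREREREREREREREREiIzMzMzMzMzMzMzMzMzMzMzERERERERERERERERERESIjMzMzMzMzMzMzMzMzMzMxERERERERERERERERERERIiMzMzMzMzMzMzMzMzEREREREREREREREREREREREREiIzMzMzMzMzMzMzMxERERERERERERERERERERERERERIjMzMzMzMzMzMzMxEREREREREREREREREREREREREREiMzMzMzMzMzMzMRERERERERERERERERERERERERERERIzMzMzMzMzMzMREREREREREREREREREREREREREREREjMzMzMzMyIiMxERERERERERERERERERERERERERERESMzMzMzMyIiERERERERERERERERERERERERERERERERIzMzMzMzIhERERERERERERERERERERERERERERERERIjMzIzMzMhEREREREREREREREREREREREREREREREREiMzMiIjNVVRERERERERERERERERERERERERERERERESIiMiIiJVVVERERERERERERERERERERERERERERERERIiIiIiJVVVVRERERERERERERERERERERERERERERERIiIlVSJVVVVVURERERERERERERERERERERERERERERIiJVVVVVVVVVVREREREREREREREREREREREREREREREiIlVVVVVVVVVRERERERERERERERERERERERERERERESIiVVVVVVVVVVEREREREREREREREREREREREREREREREiJVVVVVVVVVURERERERERERERERERERERERERERERERElVVVVVVVVVRERERERERERERERERERERERERERERERERVVVVVVVVVVERERERERERERERERERERERERERERERERFVVVVVVVVVUREREREREREREREREREREREREREREREREVVVVVVVVVURERERERERERERERERERERERERERERERERVVVVVVVVVRERERERERERERERERERERERERERERERERFVVVVVVVVREREREREREREREREREREREREREREREREREVVVVVVVVVERERERERERERERERERERERERERERERERER"/>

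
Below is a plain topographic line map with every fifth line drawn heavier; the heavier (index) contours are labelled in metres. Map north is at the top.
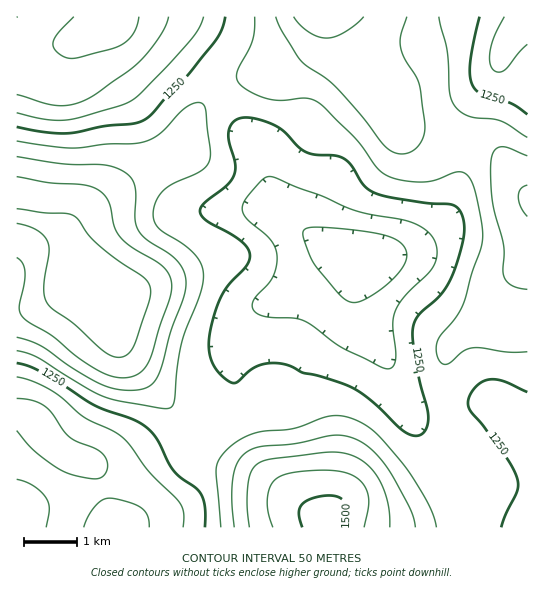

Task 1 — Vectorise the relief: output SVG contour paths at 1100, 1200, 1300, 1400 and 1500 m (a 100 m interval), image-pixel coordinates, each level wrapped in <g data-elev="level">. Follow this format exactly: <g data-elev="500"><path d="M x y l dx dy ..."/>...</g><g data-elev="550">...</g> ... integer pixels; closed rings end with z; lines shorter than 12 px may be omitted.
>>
<g data-elev="1100"><path d="M139 17l-5 16-5 6-7 6-13 5-31 8-8 0-6-1-6-4-4-5-1-5 4-9 17-17"/></g><g data-elev="1200"><path d="M46 527l3-18-3-11-12-12-17-7"/><path d="M17 377l16 4 17 9 12 8 21 19 30 14 10 7 26 33 31 32 4 10-1 14"/><path d="M386 369l-45-22-36-26-11-3-29-2-7-2-5-4-1-5 2-6 15-16 5-8 3-10 0-10-2-8-4-6-25-23-3-5-1-6 5-10 18-19 5-2 5 2 83 33 53 11 14 7 8 9 4 13-3 14-6 9-24 23-9 16-2 13 3 25-1 10-3 6z"/><path d="M527 44l-22 26-7 2-5-3-3-8 1-14 4-13 9-17"/><path d="M204 17l-6 13-11 14-45 48-13 10-46 14-17 4-21-1-28-6"/></g><g data-elev="1300"><path d="M436 527l-5-17-12-23-13-20-23-26-10-11-11-7-13-6-12-1-14 2-30 11-28 2-11 2-14 6-12 10-9 10-3 10 5 58"/><path d="M17 351l21 7 48 30 19 9 14 4 40 7 8 1 4-2 4-8 2-29 4-25 20-52 2-20-3-11-7-9-11-10-20-12-5-5-3-7-1-9 4-11 6-8 10-7 29-14 6-7 2-9-4-44-2-5-5-3-6 2-7 3-27 27-9 6-9 3-35 1-35 4-54-7"/><path d="M527 137l-25-16-8-2-24-2-8-4-7-7-5-12-3-43-8-34"/><path d="M255 17l-1 13-2 11-15 33 0 7 6 6 14 8 13 4 12 1 24-2 12 4 37 36 23 31 12 8 17 4 19 1 9-2 24-8 7 2 5 7 4 12 6 28 1 22-20 63-7 12-13 16-4 7-2 12 4 9 5 2 4 0 14-13 10-3 9 0 27 4 18 0"/></g><g data-elev="1400"><path d="M390 527l-1-16-2-13-5-13-7-12-9-9-9-7-12-4-12-1-62 7-8 2-7 4-5 8-3 13-1 20 2 21"/><path d="M17 258l5 4 3 8-1 12-5 25 2 7 4 5 28 17 31 26 22 12 11 3 10 1 10-3 7-6 7-14 20-60 0-13-4-10-8-9-27-16-11-9-7-12-5-24-4-7-7-5-15-5-34-2-32-6"/><path d="M527 185l-6 4-3 8 3 10 6 9"/><path d="M294 17l6 8 9 7 9 5 8 1 8-1 9-4 12-8 9-8"/></g><g data-elev="1500"><path d="M343 527l3-14-1-10-6-6-10-2-16 3-11 7-3 9 3 13"/></g>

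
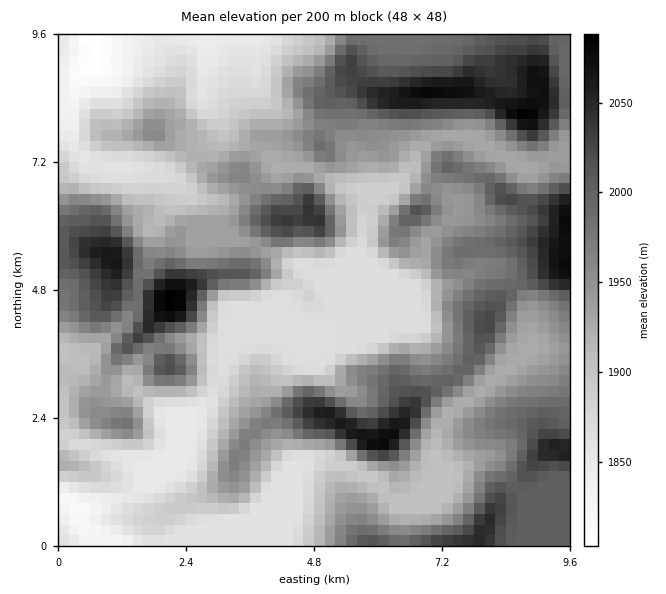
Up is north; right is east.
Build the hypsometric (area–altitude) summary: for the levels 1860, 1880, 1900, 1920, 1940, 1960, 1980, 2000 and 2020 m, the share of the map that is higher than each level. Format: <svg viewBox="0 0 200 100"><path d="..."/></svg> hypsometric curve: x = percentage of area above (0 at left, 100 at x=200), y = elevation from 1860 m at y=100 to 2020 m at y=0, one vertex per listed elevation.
<svg viewBox="0 0 200 100"><path d="M181 100l-26-12-14-13-18-13-24-12-21-12-18-13-18-13-17-12"/></svg>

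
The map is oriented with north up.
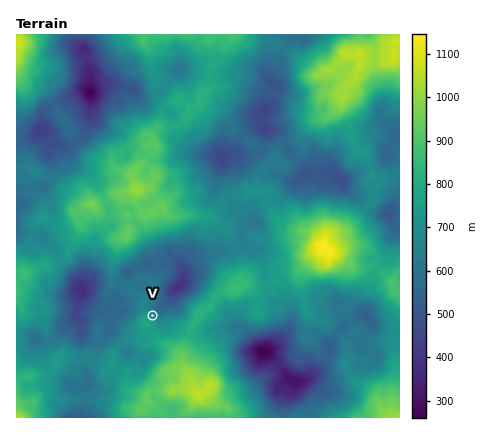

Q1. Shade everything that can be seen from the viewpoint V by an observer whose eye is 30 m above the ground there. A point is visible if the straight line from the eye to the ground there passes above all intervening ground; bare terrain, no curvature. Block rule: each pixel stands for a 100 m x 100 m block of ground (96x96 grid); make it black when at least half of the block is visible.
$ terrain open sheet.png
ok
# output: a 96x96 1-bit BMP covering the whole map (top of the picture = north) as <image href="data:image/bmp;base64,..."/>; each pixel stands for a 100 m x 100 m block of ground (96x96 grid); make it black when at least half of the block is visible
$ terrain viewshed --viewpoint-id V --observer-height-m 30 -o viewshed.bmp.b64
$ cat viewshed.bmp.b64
<image width="96" height="96" href="data:image/bmp;base64,Qk2+BAAAAAAAAD4AAAAoAAAAYAAAAGAAAAABAAEAAAAAAIAEAAATCwAAEwsAAAIAAAAAAAAA////AAAAAAAAAAAAAAAAAAAAAAAAAAAAAAAAAAAAAAAAAAAAAAAAAAAAAAAAAAAAAAAAAAAAAAAAAAAAAAAAAAAAAAAAAAAAAAAAAAAAAAAAAAAAAAAAAAAAAAAAAAAAAAAAAAAAAAAAAAAAAAAAAAAAAAAAAAAAAAAAAAAAAAAAAAAAAAAAAAAAAAAAAAAAAAAAAAAAAAAAAAAAAAAAAAAAAAAAAAAAAwAAAAAAAAAAAAAAAwAAAAAAAAAAAAAAAAAAAAAAAAAAAAAAAYAAAAAAAAAAAAAAAYAAAAAAAAAAAAAAA8AAAAAAAAAAAAAAD+AAAAAAAAAAAAAAD+AAAAAAAAAAAAAAD+AAAAAAAAAAAAAAD+AAAAAAAAAAAAAAD/AAAAAAAAAAAAAA//gAAAAAAAAAAAAA//gAAAAAAAAAAAAA//wAAAAAAAAAAAAA//wAAAAAAAAAAAAB//wAAAAAAAAAAAAA//+AAAAAAAAAAAAAef/AAAAAAAAAAAAAPP/CAAAAAAAAAAAAH//+AAAAAAAAAACAP//8AAAAAAAAAACAP//8AAAAAAAAAAGAD//4AAAAAAA/4AGAB//wAAAAAAAf+AHAAP/gAAAEAAAA/wH8Af/gAAAcAAAAz5D+D//AAAA8AAAAB/j/ff/AAAD8AAAAB/n////wAADwAAAAB//////+AADwAAAAA//////8AADwAAAAA+D////8AADgAAAAAeAP///8IAPgAAAAAfAH///4AP/oAAAAAeAB///wAf4AAAAAAGAB//7gA9oAAAAAAGAD///AA44AAAAAASAAfHMABwwAAAAAACAAHAAABwAAAAAAAGAACAAABgAAAAAAAAAAAAAABgAAAAAAAAAEAAAABgAAAAAAAAAGAAAAYgAAAAAAAAAOAAAAcgAAAAAAAAAAAAAAAAAAAAAAAAAAAAAAAAAAAAAAAAAAAAAAAAAAAAAAAAAAAAAAAAAAAAAAAAAAAAAAAAAAAAAAAAAAAAAAAAAAAAAAAAAAAAAAAAAAAAAAAAAAAAAAAAAAAAAAAAAAAAAAAAAAAAAAAAAAAAAAAAAAAAAAAAAAAAAAAAAAAAAAAAAAAAAAAAAAAAAAAAAAAAAAAAACAAAAAAAAAAAAAAAe8AAAAAAAAAAAAAB/8AAAAAAAAAAAAAD/8AAAAAAAAAAAAAH/4AAAAAAAAAAAAAH/4AAAAAAAAAAAAAP/+AAAAAAAAAAAAAHz+AAAAAAAAAAAAAH/xgAAAAAAAAAAAAH/zgAAAAAAAAAAAAD/wAAAAAAAAAAAAAD/gAAAAAAAAAAAAAD7gAcAAAAAAAAAAAD4AA8AAAAAAAAAAAH8AA8AAAAAAAAAAAH+AAcAAAAAAAAAAAH/wAcAAAAAAAAAAAFPAAcAAAAAAAAAAAAABA8AAAAAAAAAAAAARA8AAAAAAAAAAAAAfAAAAAAAAAAAAAAAfAIAAAAAAAAAAAAAAAAAAAAAAAAAAAAAAAAAAAAAAAAAAAAAAAAAAAAAAAAAAAAAAAAAAAAAAAAAAAAAAAA="/>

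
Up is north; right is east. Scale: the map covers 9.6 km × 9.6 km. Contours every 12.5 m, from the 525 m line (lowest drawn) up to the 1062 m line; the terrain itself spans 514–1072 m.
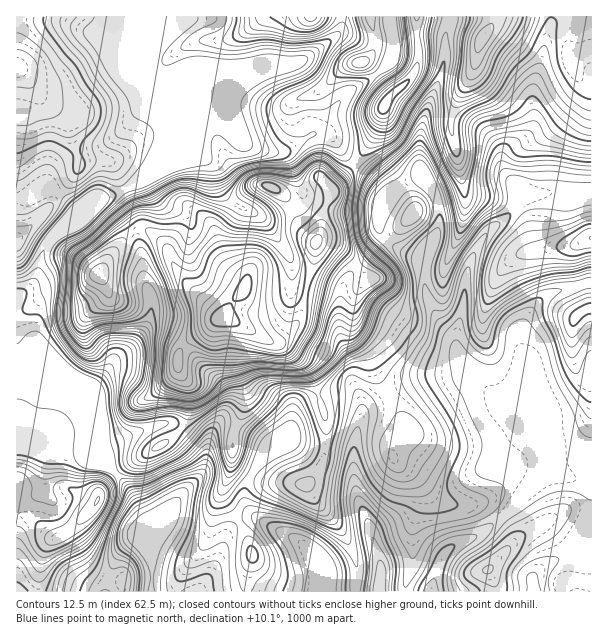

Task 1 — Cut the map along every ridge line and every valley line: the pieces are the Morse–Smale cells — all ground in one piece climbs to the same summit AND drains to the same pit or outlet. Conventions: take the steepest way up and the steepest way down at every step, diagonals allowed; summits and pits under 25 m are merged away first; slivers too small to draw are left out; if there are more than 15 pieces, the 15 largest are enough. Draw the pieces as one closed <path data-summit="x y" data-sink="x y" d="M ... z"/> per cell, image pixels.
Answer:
<path data-summit="224 318" data-sink="380 591" d="M216 120l-9 1-25 12-30 29-15 20-18 11-21 7 9 0 4 4 23 29 6 15 4 30 7 21 0 15-7 18-32 31-18 24 4 12 5 50 5 15 8 10 13-11 38-21 14-13 6-12 1-28-2-9-8-11 0-15 8-11 20-12 10-11 6-2 8 1 11 8 0 9-5 15 0 15 8 23 0 19-10 24 0 29 6 7 26 13 41 4 7 15 22 22 16 27 4 14 0 29 48 0 8-26 0-38 8-19 0-18-5-11-12-12 10 6 24 25 9 5 43 0 14 10 19-17 12-15 4-14-2-13-4-9-14-14-8-18-48-54-5-9-3-16-15-15-11-20-6-24 0-18-2-2-19-6-15-12-4 7-38 37-2 8-3 22-1-9-3-5-14-4-21-4-8-5 0-21-3-9-27-37 16-2 22-12 2-12-10-27-4-9-7-4-17-1-18-6-21-21z"/><path data-summit="17 68" data-sink="380 591" d="M156 16l-140 1 1 181 12 0 22-10 8 5 19 21 14-12 33-12 20-16 18-25 3-11 0-6-6-13 0-32-8-16 0-14 5-12z"/><path data-summit="482 38" data-sink="380 591" d="M551 16l-101 1-5 18 0 24-3 13-21 57-1 38 19 39-1 25-16 27 2 27 12 30 20 23 8-39 2-24 6-18 14-23 22-18 10-16 0-11-13-16-3-15 2-5 8-8 12-6 8-10 0-34 10-36 5-27 5-11z"/><path data-summit="224 318" data-sink="152 591" d="M225 318l-9 2-10 11-20 12-8 11 0 15 8 11 2 9-1 28-6 12-14 13-38 21-13 10 18 24 17 36-1 25-4-7-12-11-16 15-6 12-3 11 2 2 11 2 1 10 75 0 22-35 8-24 12-11-17-25 0-9 9-26 2-30 10-24 0-19-8-23 0-15 5-15 0-9-5-5z"/><path data-summit="101 275" data-sink="380 591" d="M107 200l-12 0-8 5-35 32-9 14-7 30-17 15-3 6 0 75 23 5 30 18 16 20 12 32 10 12 1-3-5-12-5-50-4-12 18-24 32-31 7-18 0-15-7-21-2-23-4-16-17-24z"/><path data-summit="591 237" data-sink="380 591" d="M560 193l-36 1-7 7-9 15-22 18-11 17-7 18-5 39-7 31 1 12 7 14 40 42 8 12 6 13 15 16 1-49-5-30-9-24 2-16 12-21 11-12 13-6 34-8 0-87-25 1z"/><path data-summit="98 500" data-sink="380 591" d="M20 378l-4 0 0 213 89 1 4-13-11-5-12-10-18-33 28-27 4-13 15-18-17-18-12-32-10-16-28-21-18-7z"/><path data-summit="311 17" data-sink="380 591" d="M342 16l-184 0-1 29-5 12 0 14 8 16 0 32 6 13-2 12-4 9 70-68 39-17 33-7 38-29z"/><path data-summit="360 62" data-sink="380 591" d="M389 16l-45 0-4 16-25 20-16 10-30 6-39 17-44 44 30-9 9 4 21 21 27 7 9 0 29-18 7-1 7-7 12-22 14-14 26-16 13-12 4-18z"/><path data-summit="317 242" data-sink="380 591" d="M323 133l-12 1-29 19 6 3 13 32 1 10-2 6-22 12-16 2 27 37 3 9 0 21 8 5 21 4 14 4 3 5 1 9 3-22 2-8 41-42-6-12 0-12 3-9 9-13-2 0-20-20-15-11-24-27z"/><path data-summit="384 105" data-sink="380 591" d="M449 16l-59 0 0 8 4 21-4 17-13 12-26 16-14 14-12 22-6 6 11 4 12 14 12 13 15 11 20 20 15-10 18-8-2-9 1-38 23-63 1-31 5-12z"/><path data-summit="576 317" data-sink="380 591" d="M591 283l-33 7-13 6-11 12-14 25 0 12 10 33 4 21 0 51 4 9 0 9-7 19 6-6 15-6 11 0 18 6 11-1z"/><path data-summit="384 105" data-sink="380 591" d="M591 16l-39 1-11 48-7 21-2 43-8 10-12 6-8 8-2 5 2 12 13 16 2 13 5-5 12-1 24 0 7 3 25-2z"/><path data-summit="488 570" data-sink="380 591" d="M563 475l-11 0-15 6-33 32 7 11 5 12-10 15-18 18 6 15 1 8 97-1 0-109-11-1z"/><path data-summit="224 318" data-sink="315 591" d="M233 458l-10 30 0 9 15 24 2 2 8-5 10 0 41 23 11 11 3 6 5 18-1 16 37 0 2-8 0-21-4-14-16-27-22-22-7-15-41-4-26-13z"/>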